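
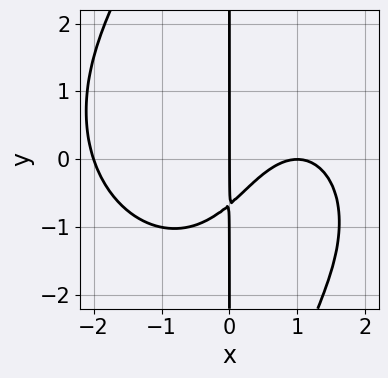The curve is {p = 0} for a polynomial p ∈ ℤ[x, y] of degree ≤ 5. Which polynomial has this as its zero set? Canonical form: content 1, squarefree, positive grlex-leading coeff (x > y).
1. Degree: no degree-3 curve has this shape, so deg p = 4.
2. Checking where it meets the axes: every point of the y-axis in the box is on the curve; among the integer gridlines, it crosses the x-axis at x ∈ {-2, 0, 1}.
3. Putting this together gives p.

x^4 + x^2*y^2 - 3*x^2 + 3*x*y + 2*x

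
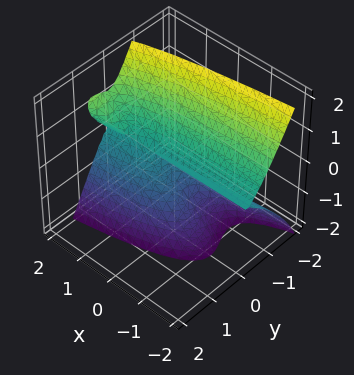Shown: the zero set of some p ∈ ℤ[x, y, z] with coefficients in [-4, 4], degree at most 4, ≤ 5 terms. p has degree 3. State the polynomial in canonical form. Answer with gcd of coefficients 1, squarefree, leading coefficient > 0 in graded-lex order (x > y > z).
(a) deg p = 3.
(b) From the visible intercepts: the z-axis gridline crossings are at z ∈ {-1, 0}; it crosses the y-axis at the gridline y = 0; the visible x-axis segment lies entirely on the surface.
(c) Fitting integer coefficients to these (and the overall shape) gives p.

x*z^2 - 3*y^3 + 2*y^2*z - z^3 - z^2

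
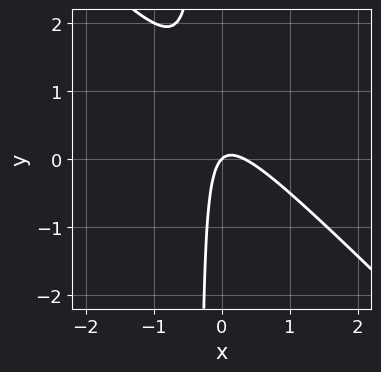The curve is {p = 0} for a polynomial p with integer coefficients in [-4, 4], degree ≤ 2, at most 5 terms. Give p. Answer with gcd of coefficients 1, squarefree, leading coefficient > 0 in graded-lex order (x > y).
3*x^2 + 3*x*y - x + y

(a) The degree is 2 — a generic line meets the curve in up to 2 points.
(b) From the axis intercepts and sections: one x-axis crossing is at x = 0; one y-axis crossing is at y = 0.
(c) Assembling these constraints gives the stated polynomial.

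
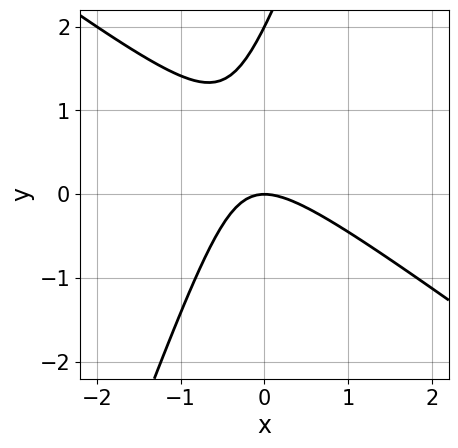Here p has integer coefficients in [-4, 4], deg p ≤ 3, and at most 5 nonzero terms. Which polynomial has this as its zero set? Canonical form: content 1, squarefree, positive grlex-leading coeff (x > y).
1. deg p = 2.
2. From the axis intercepts and sections: the y-axis gridline crossings are at y ∈ {0, 2}; one x-axis crossing is at x = 0.
3. Matching integer coefficients to the picture gives p.

2*x^2 + 2*x*y - y^2 + 2*y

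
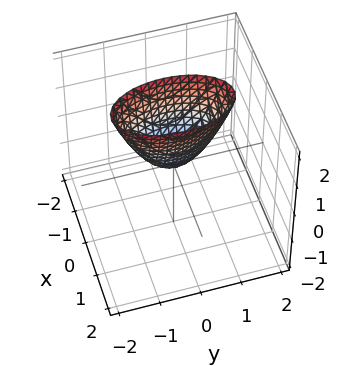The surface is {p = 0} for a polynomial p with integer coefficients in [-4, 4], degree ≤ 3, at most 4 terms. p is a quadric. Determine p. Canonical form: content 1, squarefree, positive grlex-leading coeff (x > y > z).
3*x^2 + y^2 - z

1. Degree: a paraboloid; a quadric, so deg p = 2.
2. Symmetries: the x ↦ −x reflection is a symmetry, so x appears only in even powers; mirror symmetry y ↦ −y ⇒ only even powers of y.
3. Against the integer gridlines: it crosses the x-axis at the gridline x = 0; it crosses the z-axis at the gridline z = 0; one y-axis crossing is at y = 0.
4. Matching integer coefficients to the picture gives p.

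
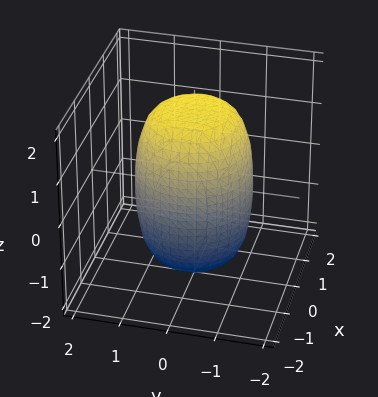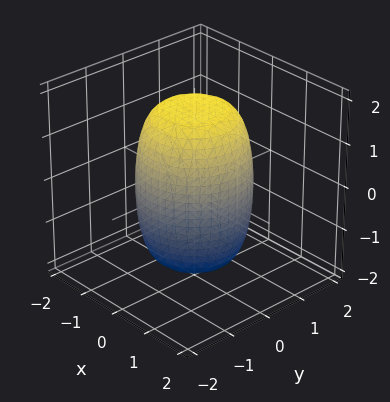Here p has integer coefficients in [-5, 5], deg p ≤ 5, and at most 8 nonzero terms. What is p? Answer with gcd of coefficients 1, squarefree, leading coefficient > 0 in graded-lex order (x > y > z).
The degree is 4 — a generic line meets the surface in up to 4 points.
By symmetry, the surface is invariant under rotation about z: p = q(x² + y², z).
Checking where it meets the axes: a circular section at z = 0 has radius between 1 and 2.
The integer polynomial consistent with all of this is the stated p.

2*x^4 + 4*x^2*y^2 + 2*y^4 - x^2 - y^2 + z^2 - 3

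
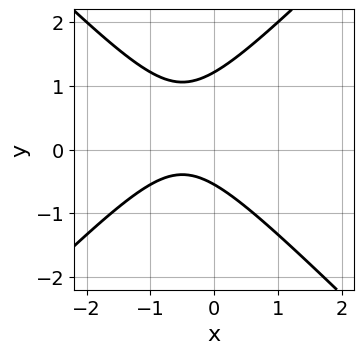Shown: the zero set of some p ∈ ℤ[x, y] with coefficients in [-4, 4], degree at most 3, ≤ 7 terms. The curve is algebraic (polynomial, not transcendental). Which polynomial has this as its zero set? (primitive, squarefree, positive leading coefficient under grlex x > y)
3*x^2 - 3*y^2 + 3*x + 2*y + 2

1. Degree: a generic line meets the curve in up to 2 points, so deg p = 2.
2. From the axis intercepts and sections: it misses every integer gridline on the x-axis.
3. Together with the visible shape, these determine p as stated.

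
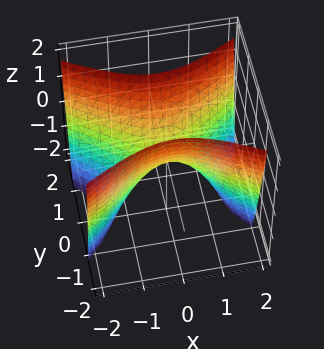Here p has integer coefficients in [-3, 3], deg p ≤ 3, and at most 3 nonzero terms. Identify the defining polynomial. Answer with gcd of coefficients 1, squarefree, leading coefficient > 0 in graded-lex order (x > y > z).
x^2 - 2*y^2 + z

1. The degree is 2 — a saddle surface; a quadric.
2. Symmetries: it's symmetric under x → −x, forcing even powers of x; it's symmetric under y → −y, forcing even powers of y.
3. From the axis intercepts and sections: it meets the x-axis at x = 0 (among the integer gridlines); one y-axis crossing is at y = 0.
4. These observations pin down the coefficients.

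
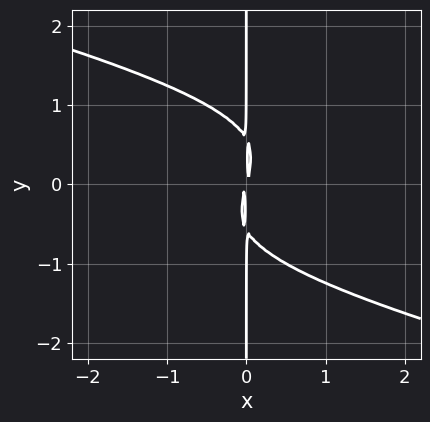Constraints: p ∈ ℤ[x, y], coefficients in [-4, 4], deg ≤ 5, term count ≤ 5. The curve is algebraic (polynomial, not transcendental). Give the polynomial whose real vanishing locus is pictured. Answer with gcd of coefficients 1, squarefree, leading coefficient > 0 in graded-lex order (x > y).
x^2*y^2 + 3*x*y^3 + 3*x^2 - x*y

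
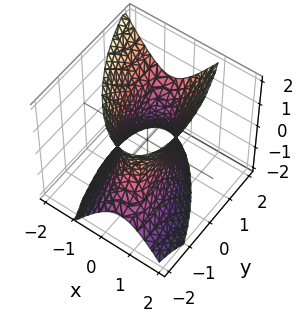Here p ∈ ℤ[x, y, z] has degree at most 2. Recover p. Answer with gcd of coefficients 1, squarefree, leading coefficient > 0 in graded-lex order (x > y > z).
First, the degree is 2 — the shape is more complex than any degree-1 surface.
Then, checking where it meets the axes: the surface avoids every integer z-axis point in the box.
Finally, fitting integer coefficients to these (and the overall shape) gives p.

3*x^2 + 2*x*y + y^2 - y*z - z^2 - 2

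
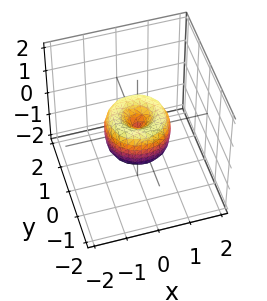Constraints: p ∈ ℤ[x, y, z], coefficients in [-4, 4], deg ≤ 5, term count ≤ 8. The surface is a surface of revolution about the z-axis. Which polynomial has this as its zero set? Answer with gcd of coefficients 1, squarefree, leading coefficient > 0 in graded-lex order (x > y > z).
2*x^4 + 4*x^2*y^2 + 2*y^4 - 2*x^2 - 2*y^2 + z^2

1. The degree is 4 — no degree-3 surface has this shape.
2. Symmetry: every cross-section ⟂ z is a circle, so x, y appear only via x² + y².
3. From the visible intercepts: a circular section at z = 0 has radius exactly 1; it crosses the z-axis at the gridline z = 0.
4. These observations pin down the coefficients. Check: (0, -1, 0) on the y-axis lies on the surface, and p(0, -1, 0) = 0. ✓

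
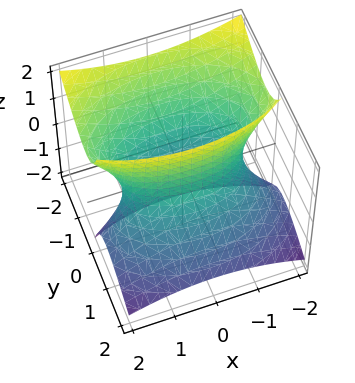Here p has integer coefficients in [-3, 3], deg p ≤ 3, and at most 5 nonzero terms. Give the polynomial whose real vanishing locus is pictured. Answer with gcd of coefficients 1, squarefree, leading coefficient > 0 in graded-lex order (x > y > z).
x^2 + 3*y^2 + 3*y*z - z^2 - 2

Degree: a generic line meets the surface in up to 2 points, so deg p = 2.
From the axis intercepts and sections: the surface avoids every integer z-axis point in the box.
Together with the visible shape, these determine p as stated.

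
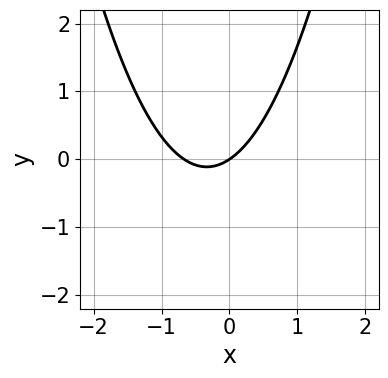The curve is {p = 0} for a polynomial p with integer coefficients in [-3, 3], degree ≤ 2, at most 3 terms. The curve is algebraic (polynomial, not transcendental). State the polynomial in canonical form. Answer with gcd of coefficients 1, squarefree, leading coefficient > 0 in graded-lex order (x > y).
3*x^2 + 2*x - 3*y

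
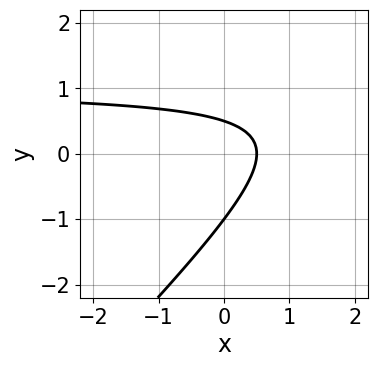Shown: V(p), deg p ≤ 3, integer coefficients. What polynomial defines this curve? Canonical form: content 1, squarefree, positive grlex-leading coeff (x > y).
2*x*y - 2*y^2 - 2*x - y + 1

First, the degree is 2 — the shape is more complex than any degree-1 curve.
Then, reading off the gridlines: one y-axis crossing is at y = -1.
Finally, assembling these constraints gives the stated polynomial.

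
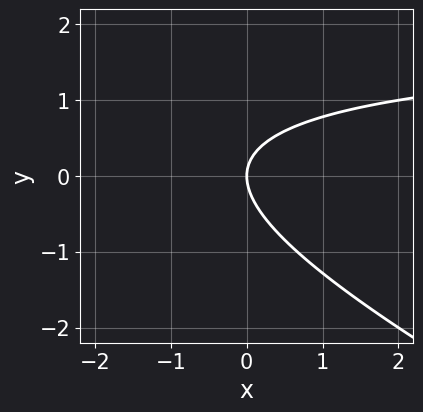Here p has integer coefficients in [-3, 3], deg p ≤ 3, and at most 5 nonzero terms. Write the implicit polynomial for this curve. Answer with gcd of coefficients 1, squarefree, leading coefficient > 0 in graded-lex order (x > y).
x*y + 2*y^2 - 2*x

1. The degree is 2 — the shape is more complex than any degree-1 curve.
2. Observable constraints: it crosses the y-axis at the gridline y = 0; it meets the x-axis at x = 0 (among the integer gridlines).
3. The integer polynomial consistent with all of this is the stated p.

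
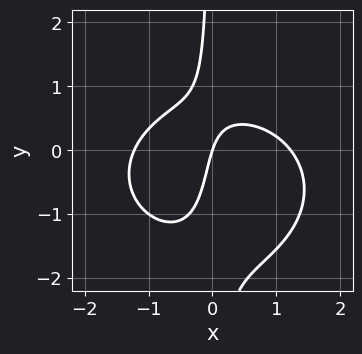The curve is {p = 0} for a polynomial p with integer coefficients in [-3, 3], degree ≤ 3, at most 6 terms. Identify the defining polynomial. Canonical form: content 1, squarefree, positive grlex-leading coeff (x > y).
1. deg p = 3. The shape is more complex than any degree-2 curve.
2. From the axis intercepts and sections: one x-axis crossing is at x = 0; one y-axis crossing is at y = 0.
3. Putting this together gives p.

2*x^3 + 3*x*y^2 + 3*x*y - 3*x + y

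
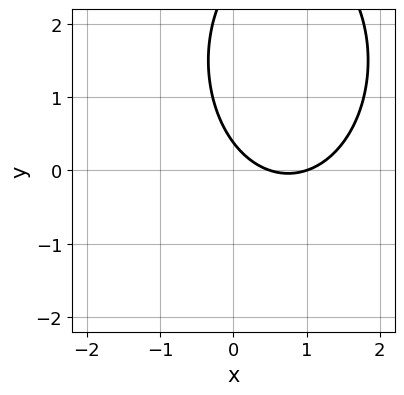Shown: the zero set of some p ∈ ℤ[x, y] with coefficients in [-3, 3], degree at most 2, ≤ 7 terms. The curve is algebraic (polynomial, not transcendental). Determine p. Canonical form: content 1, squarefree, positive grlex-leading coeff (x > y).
1. The degree is 2 — no degree-1 curve has this shape.
2. Observable constraints: it crosses the x-axis at the gridline x = 1.
3. These observations pin down the coefficients.

2*x^2 + y^2 - 3*x - 3*y + 1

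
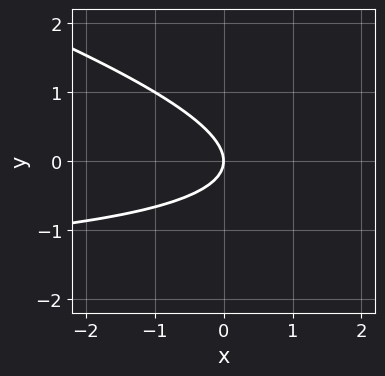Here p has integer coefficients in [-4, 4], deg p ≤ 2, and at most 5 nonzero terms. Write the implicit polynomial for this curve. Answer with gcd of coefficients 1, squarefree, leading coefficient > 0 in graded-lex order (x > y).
x*y + 3*y^2 + 2*x

Degree: no degree-1 curve has this shape, so deg p = 2.
From the visible intercepts: it crosses the x-axis at the gridline x = 0; it crosses the y-axis at the gridline y = 0.
These observations pin down the coefficients.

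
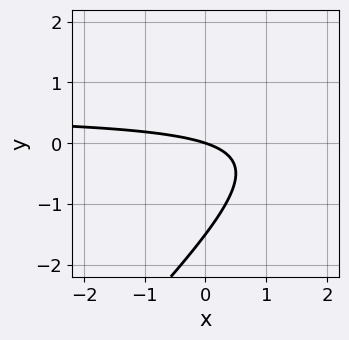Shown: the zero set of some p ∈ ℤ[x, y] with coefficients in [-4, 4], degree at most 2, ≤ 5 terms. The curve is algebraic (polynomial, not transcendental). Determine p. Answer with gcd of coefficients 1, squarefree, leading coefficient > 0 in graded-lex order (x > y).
2*x*y - 2*y^2 - x - 3*y

First, the degree is 2 — the shape is more complex than any degree-1 curve.
Next, reading off the gridlines: one y-axis crossing is at y = 0; one x-axis crossing is at x = 0.
Finally, the integer polynomial consistent with all of this is the stated p.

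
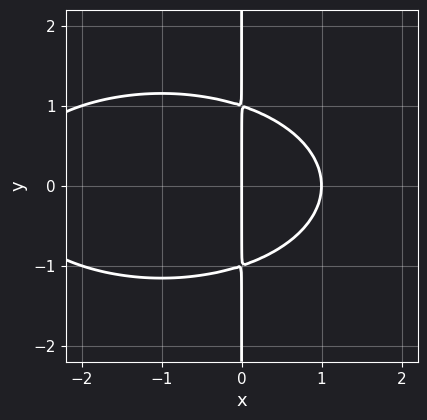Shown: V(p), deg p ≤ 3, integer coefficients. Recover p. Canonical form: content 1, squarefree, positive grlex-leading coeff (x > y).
First, the degree is 3 — no degree-2 curve has this shape.
Then, symmetries: the y ↦ −y reflection is a symmetry, so y appears only in even powers.
Next, against the integer gridlines: among the integer gridlines, it crosses the x-axis at x ∈ {0, 1}; the visible y-axis segment lies entirely on the curve.
Finally, fitting integer coefficients to these (and the overall shape) gives p.

x^3 + 3*x*y^2 + 2*x^2 - 3*x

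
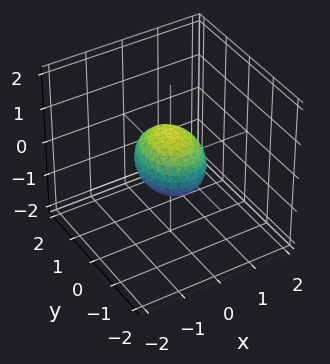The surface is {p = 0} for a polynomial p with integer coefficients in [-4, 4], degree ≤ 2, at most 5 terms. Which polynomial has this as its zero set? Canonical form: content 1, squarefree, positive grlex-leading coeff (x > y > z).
3*x^2 + 2*y^2 + 3*z^2 - 2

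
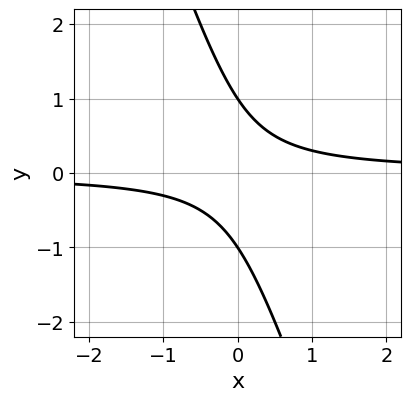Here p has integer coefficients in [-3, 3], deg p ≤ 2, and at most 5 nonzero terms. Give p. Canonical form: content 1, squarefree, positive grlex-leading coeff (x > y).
First, the degree is 2 — the shape is more complex than any degree-1 curve.
Next, checking where it meets the axes: no x-intercept at any integer in the box; the y-axis gridline crossings are at y ∈ {-1, 1}.
Finally, these observations pin down the coefficients.

3*x*y + y^2 - 1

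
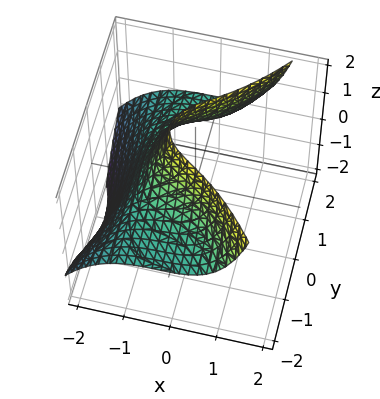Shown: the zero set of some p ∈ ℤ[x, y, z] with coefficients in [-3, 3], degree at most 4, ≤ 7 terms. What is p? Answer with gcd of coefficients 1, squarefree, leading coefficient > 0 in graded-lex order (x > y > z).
Degree: a generic line meets the surface in up to 3 points, so deg p = 3.
From the visible intercepts: the surface avoids every integer z-axis point in the box; it misses every integer gridline on the y-axis.
These observations pin down the coefficients.

3*x^3 - 3*y^2*z + 2*x^2 + 3*x*z + 3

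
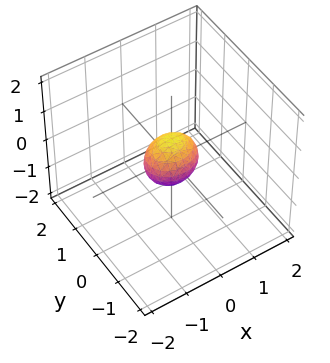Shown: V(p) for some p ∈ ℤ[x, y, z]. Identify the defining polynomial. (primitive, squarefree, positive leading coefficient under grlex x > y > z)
2*x^2 + 3*y^2 + 2*z^2 - 1

The degree is 2 — bounded and convex; a quadric.
Symmetries: the y ↦ −y reflection is a symmetry, so y appears only in even powers; mirror symmetry x ↦ −x ⇒ only even powers of x; the z ↦ −z reflection is a symmetry, so z appears only in even powers.
The integer polynomial consistent with all of this is the stated p.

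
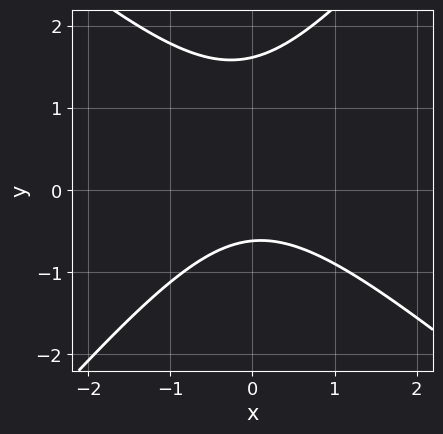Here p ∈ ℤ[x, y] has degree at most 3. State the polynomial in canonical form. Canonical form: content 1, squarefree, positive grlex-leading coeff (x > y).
1. Degree: no degree-1 curve has this shape, so deg p = 2.
2. Reading off the gridlines: it misses every integer gridline on the x-axis.
3. Together with the visible shape, these determine p as stated.

3*x^2 + x*y - 3*y^2 + 3*y + 3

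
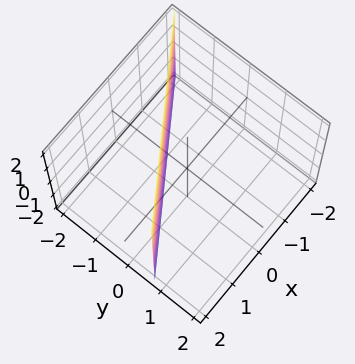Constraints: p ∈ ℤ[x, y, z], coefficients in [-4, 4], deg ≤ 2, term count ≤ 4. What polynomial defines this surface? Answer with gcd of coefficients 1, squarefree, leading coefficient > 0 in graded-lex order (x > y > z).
2*x - 3*y - 2

(a) The degree is 1 — every cross-section is a straight line — this is a plane.
(b) Observable constraints: the surface avoids every integer z-axis point in the box; one x-axis crossing is at x = 1.
(c) Solving for integer coefficients yields p as stated.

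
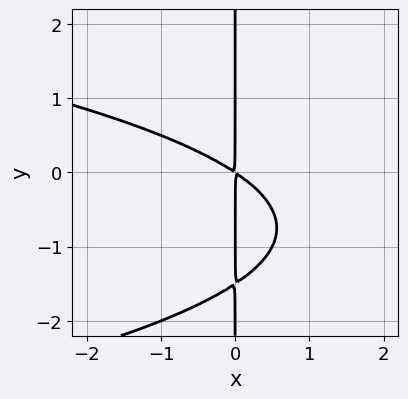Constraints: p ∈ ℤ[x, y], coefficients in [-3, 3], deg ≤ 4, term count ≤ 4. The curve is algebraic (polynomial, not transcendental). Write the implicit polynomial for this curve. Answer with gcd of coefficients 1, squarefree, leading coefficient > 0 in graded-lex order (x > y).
1. deg p = 3. No degree-2 curve has this shape.
2. Checking where it meets the axes: the visible y-axis segment lies entirely on the curve.
3. Together with the visible shape, these determine p as stated.

2*x*y^2 + 2*x^2 + 3*x*y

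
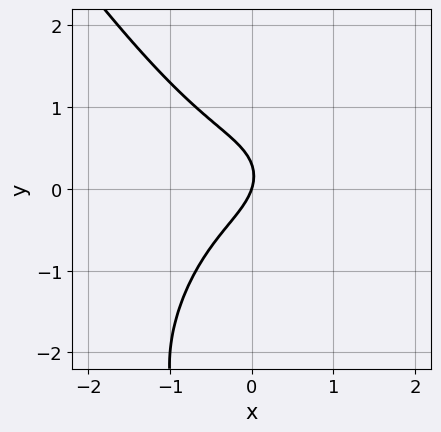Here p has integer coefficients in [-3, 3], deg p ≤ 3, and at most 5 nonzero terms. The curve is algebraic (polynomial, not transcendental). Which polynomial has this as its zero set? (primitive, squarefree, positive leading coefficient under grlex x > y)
3*x^3 + y^3 + 3*y^2 + 3*x - y

(a) Degree: the shape is more complex than any degree-2 curve, so deg p = 3.
(b) Observable constraints: one y-axis crossing is at y = 0; it meets the x-axis at x = 0 (among the integer gridlines).
(c) Assembling these constraints gives the stated polynomial.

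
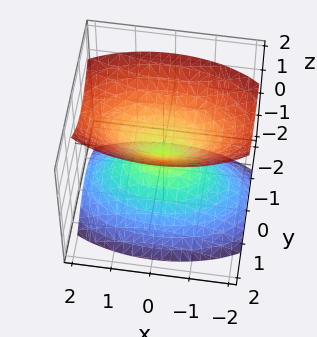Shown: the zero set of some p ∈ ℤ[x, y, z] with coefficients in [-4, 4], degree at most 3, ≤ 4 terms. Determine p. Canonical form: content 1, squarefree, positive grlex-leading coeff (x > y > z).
x^2 + 3*y^2 - 2*z^2

(a) I count 2 distinct pieces.
(b) The degree is 2 — a double cone through the origin; a quadric.
(c) Symmetries: it's symmetric under z → −z, forcing even powers of z; it's symmetric under x → −x, forcing even powers of x; mirror symmetry y ↦ −y ⇒ only even powers of y.
(d) Reading off the gridlines: it meets the x-axis at x = 0 (among the integer gridlines); one z-axis crossing is at z = 0; one y-axis crossing is at y = 0.
(e) These observations pin down the coefficients.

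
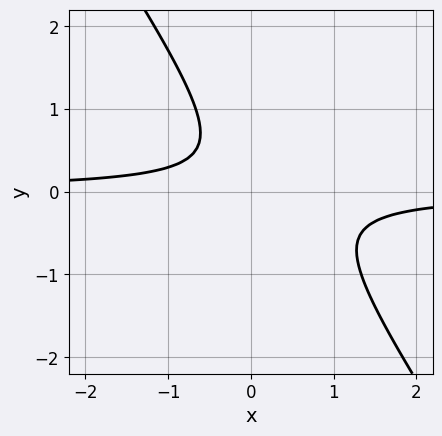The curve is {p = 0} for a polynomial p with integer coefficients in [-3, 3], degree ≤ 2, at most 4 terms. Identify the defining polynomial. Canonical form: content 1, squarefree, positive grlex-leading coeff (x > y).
The degree is 2 — a generic line meets the curve in up to 2 points.
From the axis intercepts and sections: the curve avoids every integer y-axis point in the box; the curve avoids every integer x-axis point in the box.
Solving for integer coefficients yields p as stated.

3*x*y + 2*y^2 - y + 1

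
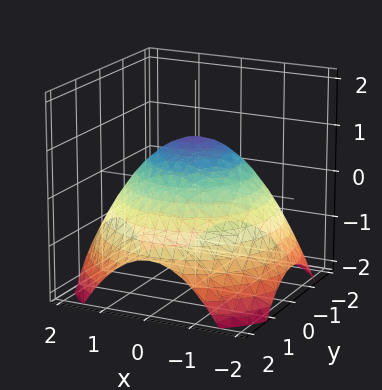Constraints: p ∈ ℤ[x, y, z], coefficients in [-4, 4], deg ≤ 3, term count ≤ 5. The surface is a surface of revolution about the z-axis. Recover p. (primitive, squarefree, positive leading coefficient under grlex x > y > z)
1. The degree is 2 — no degree-1 surface has this shape.
2. Symmetries: rotational symmetry about the z-axis ⇒ p depends on x, y only through x² + y².
3. Checking where it meets the axes: one z-axis crossing is at z = 1; a circular section at z = 0 has radius between 1 and 2.
4. Assembling these constraints gives the stated polynomial.

x^2 + y^2 + 2*z - 2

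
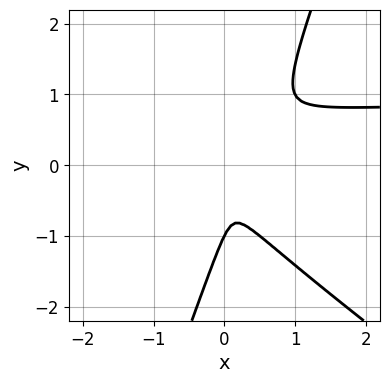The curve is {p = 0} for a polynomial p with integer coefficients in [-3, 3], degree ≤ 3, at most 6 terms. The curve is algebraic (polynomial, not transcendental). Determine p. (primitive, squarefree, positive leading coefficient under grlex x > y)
2*x^2*y + 2*x*y^2 - y^3 - 2*x^2 - y^2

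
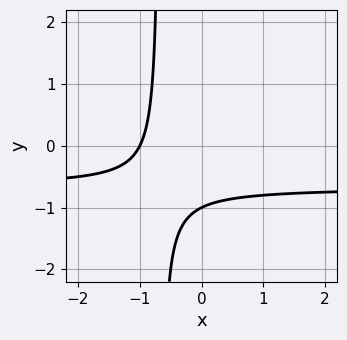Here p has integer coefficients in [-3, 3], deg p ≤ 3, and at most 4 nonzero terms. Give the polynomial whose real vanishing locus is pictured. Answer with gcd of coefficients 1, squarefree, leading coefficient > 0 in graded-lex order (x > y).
3*x*y + 2*x + 2*y + 2

The degree is 2 — the shape is more complex than any degree-1 curve.
Against the integer gridlines: it crosses the y-axis at the gridline y = -1; one x-axis crossing is at x = -1.
Assembling these constraints gives the stated polynomial.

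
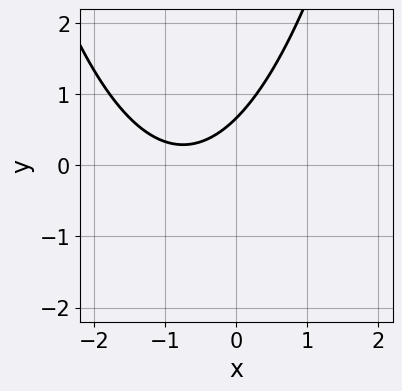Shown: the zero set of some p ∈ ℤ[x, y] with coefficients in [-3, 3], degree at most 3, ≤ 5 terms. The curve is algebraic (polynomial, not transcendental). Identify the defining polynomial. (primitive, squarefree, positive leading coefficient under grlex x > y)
2*x^2 + 3*x - 3*y + 2

1. deg p = 2. No degree-1 curve has this shape.
2. Observable constraints: it misses every integer gridline on the x-axis.
3. Assembling these constraints gives the stated polynomial.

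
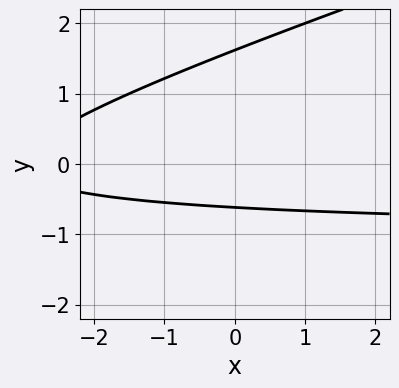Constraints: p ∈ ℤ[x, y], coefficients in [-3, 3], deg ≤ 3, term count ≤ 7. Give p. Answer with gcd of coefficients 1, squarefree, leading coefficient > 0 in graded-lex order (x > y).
x*y - 3*y^2 + x + 3*y + 3

(a) Degree: the shape is more complex than any degree-1 curve, so deg p = 2.
(b) Reading off the gridlines: the curve avoids every integer x-axis point in the box.
(c) Solving for integer coefficients yields p as stated.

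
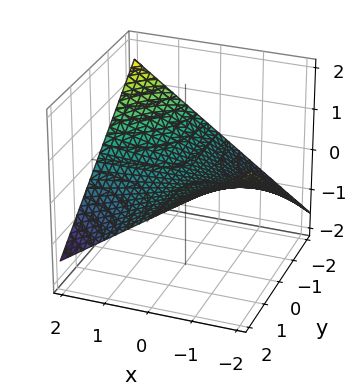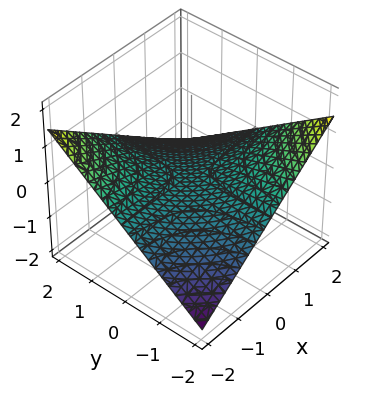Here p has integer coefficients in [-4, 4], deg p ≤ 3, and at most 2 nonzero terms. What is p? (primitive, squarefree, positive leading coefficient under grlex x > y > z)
x*y + 3*z

deg p = 2.
Observable constraints: the visible x-axis segment lies entirely on the surface; the visible y-axis segment lies entirely on the surface; it crosses the z-axis at the gridline z = 0.
Putting this together gives p.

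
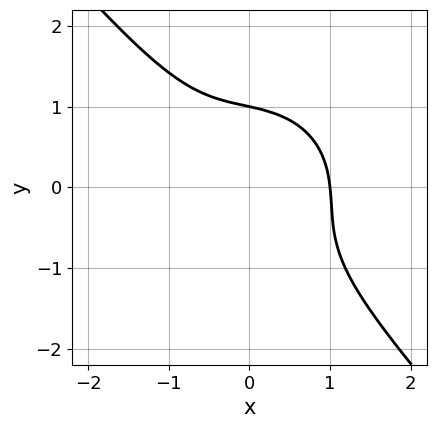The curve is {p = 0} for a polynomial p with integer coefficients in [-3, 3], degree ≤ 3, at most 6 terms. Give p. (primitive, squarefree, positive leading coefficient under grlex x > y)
First, degree: the shape is more complex than any degree-2 curve, so deg p = 3.
Then, against the integer gridlines: it meets the y-axis at y = 1 (among the integer gridlines); one x-axis crossing is at x = 1.
Finally, fitting integer coefficients to these (and the overall shape) gives p.

3*x^3 + x^2*y + 2*x*y^2 + 3*y^3 - 3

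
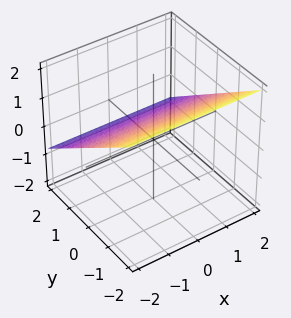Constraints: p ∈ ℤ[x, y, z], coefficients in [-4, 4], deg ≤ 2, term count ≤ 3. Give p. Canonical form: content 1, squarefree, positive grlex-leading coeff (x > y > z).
1. Degree: every cross-section is a straight line — this is a plane, so deg p = 1.
2. Observable constraints: it meets the y-axis at y = 1 (among the integer gridlines); no x-intercept at any integer in the box.
3. Putting this together gives p.

2*y + 3*z - 2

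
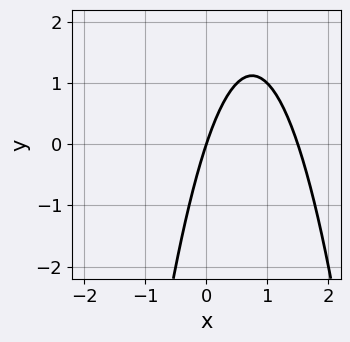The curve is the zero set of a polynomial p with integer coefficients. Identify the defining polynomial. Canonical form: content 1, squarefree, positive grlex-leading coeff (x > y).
2*x^2 - 3*x + y

1. deg p = 2. A generic line meets the curve in up to 2 points.
2. Reading off the gridlines: one y-axis crossing is at y = 0; one x-axis crossing is at x = 0.
3. The integer polynomial consistent with all of this is the stated p.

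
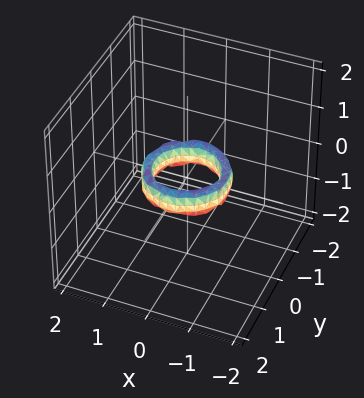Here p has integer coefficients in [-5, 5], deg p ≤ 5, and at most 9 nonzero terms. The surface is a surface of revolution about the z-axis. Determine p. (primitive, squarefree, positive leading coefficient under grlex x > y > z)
The degree is 4 — no degree-3 surface has this shape.
By symmetry, the z-axis is an axis of rotation, so x and y enter only as x² + y².
Observable constraints: among the integer gridlines, it crosses the y-axis at y ∈ {-1, 1}; among the integer gridlines, it crosses the x-axis at x ∈ {-1, 1}.
Matching integer coefficients to the picture gives p.

2*x^4 + 4*x^2*y^2 + 2*y^4 - 3*x^2 - 3*y^2 + z^2 + 1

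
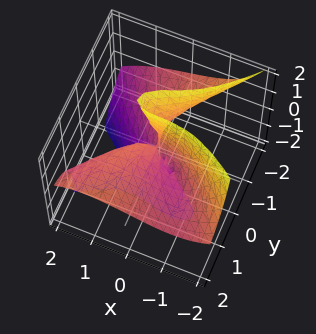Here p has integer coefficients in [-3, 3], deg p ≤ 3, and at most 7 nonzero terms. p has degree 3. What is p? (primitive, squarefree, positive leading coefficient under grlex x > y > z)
x^3 + 3*y^2*z + y*z^2 - 2*x*y - y^2

The degree is 3 — a generic line meets the surface in up to 3 points.
From the axis intercepts and sections: it meets the x-axis at x = 0 (among the integer gridlines); the visible z-axis segment lies entirely on the surface; it meets the y-axis at y = 0 (among the integer gridlines).
The integer polynomial consistent with all of this is the stated p.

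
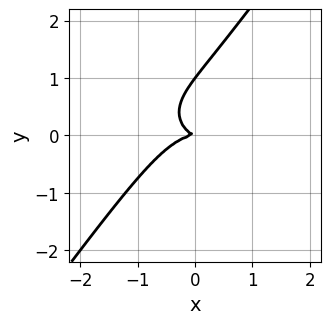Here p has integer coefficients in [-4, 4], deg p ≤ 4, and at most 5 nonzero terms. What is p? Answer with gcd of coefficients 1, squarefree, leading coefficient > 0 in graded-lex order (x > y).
1. The degree is 3 — a generic line meets the curve in up to 3 points.
2. Against the integer gridlines: among the integer gridlines, it crosses the y-axis at y ∈ {0, 1}; it crosses the x-axis at the gridline x = 0.
3. Assembling these constraints gives the stated polynomial.

2*x^3 + 3*x*y^2 - 3*y^3 + x*y + 3*y^2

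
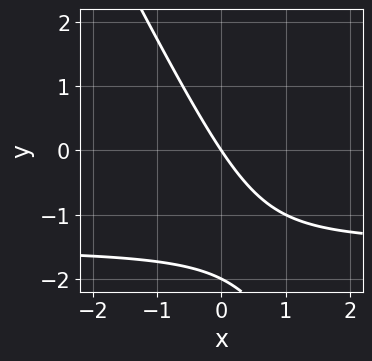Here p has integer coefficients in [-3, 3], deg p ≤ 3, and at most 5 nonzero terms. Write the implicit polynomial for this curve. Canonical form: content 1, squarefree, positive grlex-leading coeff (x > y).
2*x*y + y^2 + 3*x + 2*y

1. Degree: the shape is more complex than any degree-1 curve, so deg p = 2.
2. From the visible intercepts: the y-axis gridline crossings are at y ∈ {-2, 0}; one x-axis crossing is at x = 0.
3. These observations pin down the coefficients.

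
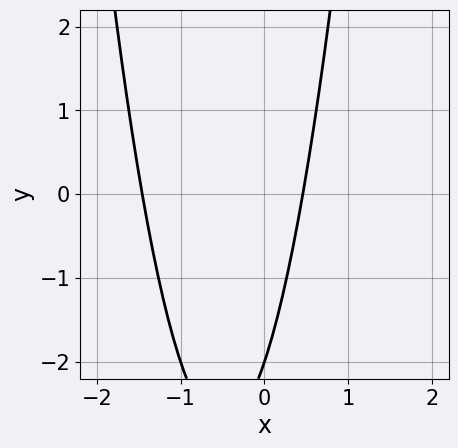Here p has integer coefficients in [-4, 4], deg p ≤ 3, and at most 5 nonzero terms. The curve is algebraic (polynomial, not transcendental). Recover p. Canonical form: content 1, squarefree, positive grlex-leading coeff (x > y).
3*x^2 + 3*x - y - 2

(a) deg p = 2. A generic line meets the curve in up to 2 points.
(b) Reading off the gridlines: it crosses the y-axis at the gridline y = -2.
(c) Assembling these constraints gives the stated polynomial.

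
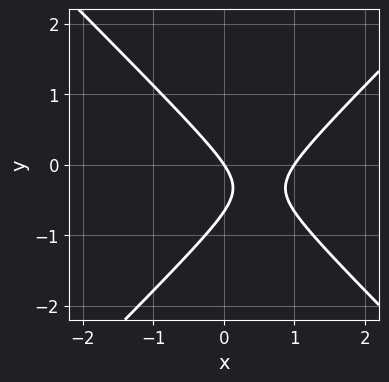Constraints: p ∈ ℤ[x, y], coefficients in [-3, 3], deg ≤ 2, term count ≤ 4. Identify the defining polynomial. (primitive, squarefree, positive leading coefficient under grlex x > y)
3*x^2 - 3*y^2 - 3*x - 2*y

1. deg p = 2. No degree-1 curve has this shape.
2. Checking where it meets the axes: it meets the y-axis at y = 0 (among the integer gridlines); among the integer gridlines, it crosses the x-axis at x ∈ {0, 1}.
3. Putting this together gives p.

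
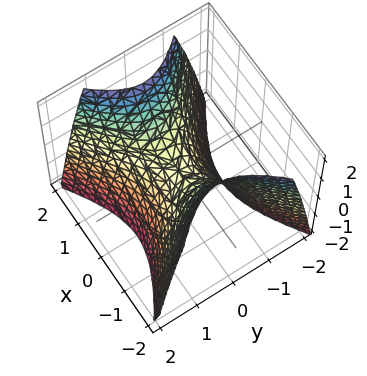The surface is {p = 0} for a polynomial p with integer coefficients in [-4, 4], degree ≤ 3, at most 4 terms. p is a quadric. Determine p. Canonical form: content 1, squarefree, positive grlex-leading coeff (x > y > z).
(a) The degree is 2 — a hyperbolic paraboloid; a quadric.
(b) Symmetries: it's symmetric under x → −x, forcing even powers of x; it's symmetric under y → −y, forcing even powers of y.
(c) From the axis intercepts and sections: it crosses the z-axis at the gridline z = 0; it meets the x-axis at x = 0 (among the integer gridlines); one y-axis crossing is at y = 0.
(d) Putting this together gives p.

2*x^2 - 3*y^2 - 2*z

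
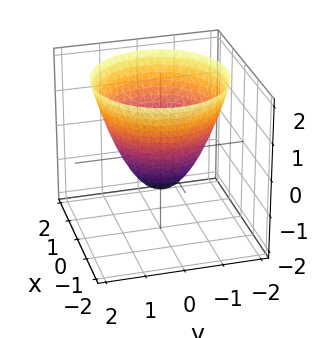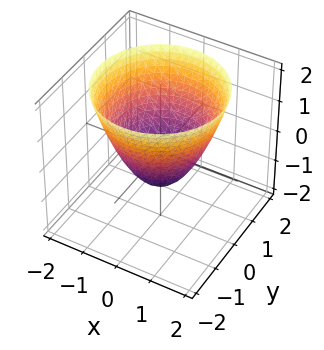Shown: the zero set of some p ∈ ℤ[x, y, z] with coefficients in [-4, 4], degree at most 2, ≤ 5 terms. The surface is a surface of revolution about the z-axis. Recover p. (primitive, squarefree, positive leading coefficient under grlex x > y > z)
deg p = 2.
By symmetry, the z-axis is an axis of rotation, so x and y enter only as x² + y².
Reading off the gridlines: the y-axis gridline crossings are at y ∈ {-1, 1}; a circular section at z = 1 has radius between 1 and 2; it crosses the z-axis at the gridline z = -1; the x-axis gridline crossings are at x ∈ {-1, 1}.
Together with the visible shape, these determine p as stated.

x^2 + y^2 - z - 1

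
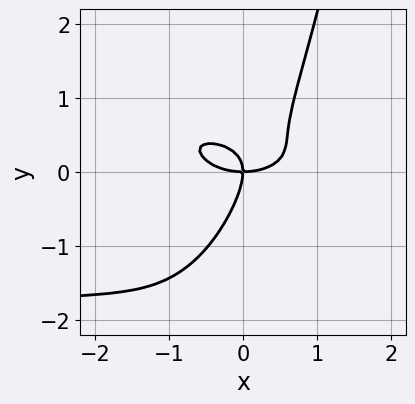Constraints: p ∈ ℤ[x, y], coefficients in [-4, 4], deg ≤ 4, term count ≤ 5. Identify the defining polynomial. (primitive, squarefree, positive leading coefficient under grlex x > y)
2*x^2*y^2 + x^3 + 3*x*y^2 - 2*y^3 - 2*x*y

First, degree: a generic line meets the curve in up to 4 points, so deg p = 4.
Then, checking where it meets the axes: it crosses the x-axis at the gridline x = 0; it crosses the y-axis at the gridline y = 0.
Finally, these observations pin down the coefficients.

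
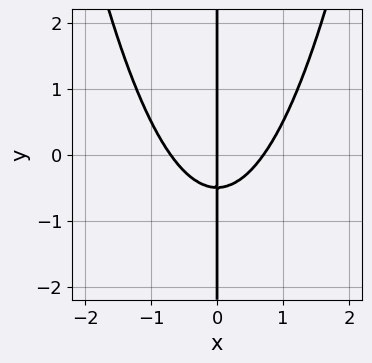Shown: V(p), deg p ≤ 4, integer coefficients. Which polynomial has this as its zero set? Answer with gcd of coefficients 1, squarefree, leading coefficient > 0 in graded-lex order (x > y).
2*x^3 - 2*x*y - x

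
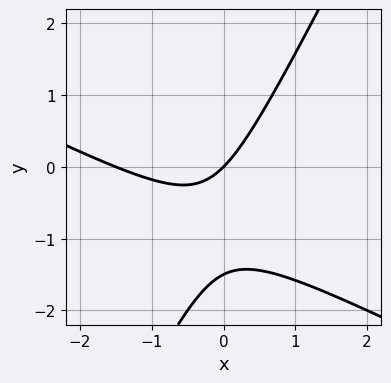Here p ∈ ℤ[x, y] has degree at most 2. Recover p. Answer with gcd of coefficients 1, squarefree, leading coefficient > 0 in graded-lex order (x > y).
2*x^2 + 3*x*y - 2*y^2 + 3*x - 3*y

deg p = 2.
Observable constraints: one x-axis crossing is at x = 0; it crosses the y-axis at the gridline y = 0.
These observations pin down the coefficients.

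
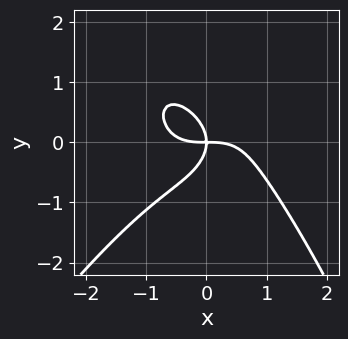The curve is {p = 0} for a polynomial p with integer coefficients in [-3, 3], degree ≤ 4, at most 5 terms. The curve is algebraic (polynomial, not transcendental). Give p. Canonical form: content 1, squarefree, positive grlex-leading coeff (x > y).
First, degree: a generic line meets the curve in up to 4 points, so deg p = 4.
Next, observable constraints: one y-axis crossing is at y = 0; it crosses the x-axis at the gridline x = 0.
Finally, assembling these constraints gives the stated polynomial.

2*x^4 - x^3*y + 3*y^3 + 3*x*y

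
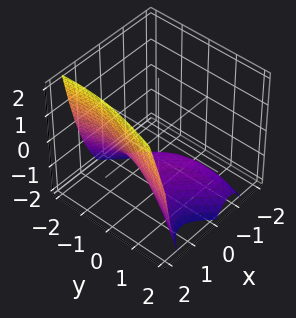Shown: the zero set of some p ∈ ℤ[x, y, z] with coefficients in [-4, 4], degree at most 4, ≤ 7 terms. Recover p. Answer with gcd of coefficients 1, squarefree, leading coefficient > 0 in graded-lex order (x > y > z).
2*x^3 - 2*x*y - y^2 - 3*z - 3

1. Degree: a generic line meets the surface in up to 3 points, so deg p = 3.
2. Reading off the gridlines: the surface avoids every integer y-axis point in the box; it crosses the z-axis at the gridline z = -1.
3. Solving for integer coefficients yields p as stated.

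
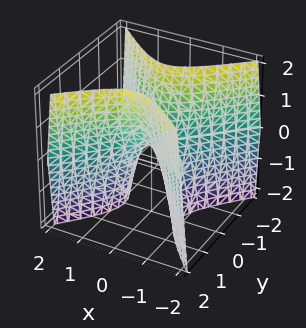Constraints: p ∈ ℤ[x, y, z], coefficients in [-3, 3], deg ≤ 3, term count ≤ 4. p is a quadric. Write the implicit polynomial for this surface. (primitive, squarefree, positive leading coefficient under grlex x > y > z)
(a) The degree is 2 — a saddle surface; a quadric.
(b) Symmetries: it's symmetric under x → −x, forcing even powers of x; mirror symmetry y ↦ −y ⇒ only even powers of y.
(c) Reading off the gridlines: it crosses the x-axis at the gridline x = 0; it meets the z-axis at z = 0 (among the integer gridlines); one y-axis crossing is at y = 0.
(d) Solving for integer coefficients yields p as stated.

3*x^2 - 3*y^2 + z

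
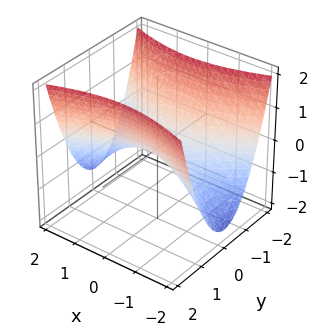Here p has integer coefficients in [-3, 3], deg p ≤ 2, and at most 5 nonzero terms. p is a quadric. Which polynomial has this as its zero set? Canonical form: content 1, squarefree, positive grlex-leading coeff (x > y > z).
x^2 - 3*y^2 + 3*z

1. deg p = 2.
2. Symmetries: it's symmetric under x → −x, forcing even powers of x; the y ↦ −y reflection is a symmetry, so y appears only in even powers.
3. From the visible intercepts: one y-axis crossing is at y = 0; it meets the z-axis at z = 0 (among the integer gridlines).
4. Putting this together gives p.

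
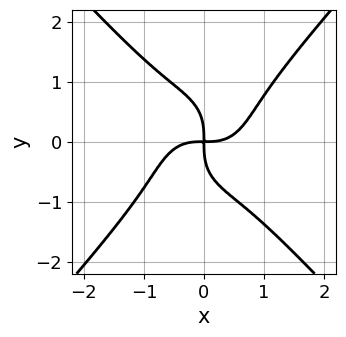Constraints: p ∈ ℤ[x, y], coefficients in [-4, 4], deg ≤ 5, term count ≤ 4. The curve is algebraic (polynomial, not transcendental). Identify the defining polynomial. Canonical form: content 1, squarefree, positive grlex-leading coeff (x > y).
(a) Degree: a generic line meets the curve in up to 4 points, so deg p = 4.
(b) Reading off the gridlines: one x-axis crossing is at x = 0; it meets the y-axis at y = 0 (among the integer gridlines).
(c) The integer polynomial consistent with all of this is the stated p.

3*x^4 - 2*y^4 - 3*x*y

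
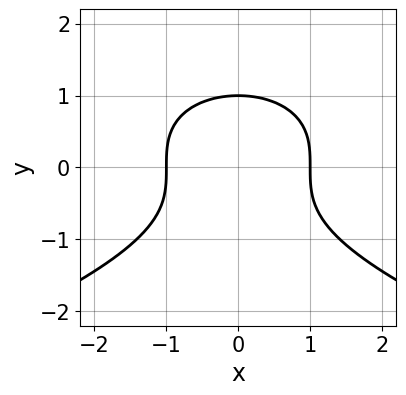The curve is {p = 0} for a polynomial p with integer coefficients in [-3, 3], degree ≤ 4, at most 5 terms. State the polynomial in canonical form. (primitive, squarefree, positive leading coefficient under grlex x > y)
Degree: the shape is more complex than any degree-2 curve, so deg p = 3.
Symmetries: the x ↦ −x reflection is a symmetry, so x appears only in even powers.
From the axis intercepts and sections: it meets the y-axis at y = 1 (among the integer gridlines); the x-axis gridline crossings are at x ∈ {-1, 1}.
Matching integer coefficients to the picture gives p.

y^3 + x^2 - 1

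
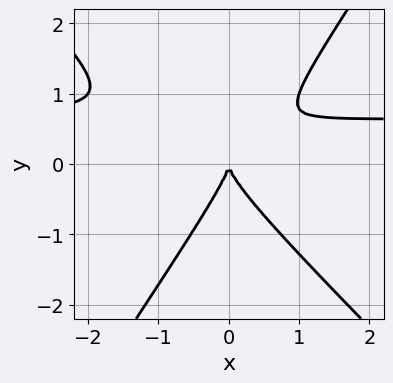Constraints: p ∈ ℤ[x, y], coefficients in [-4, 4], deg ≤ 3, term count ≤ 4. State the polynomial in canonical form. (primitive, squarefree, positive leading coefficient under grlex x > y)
1. The degree is 3 — the shape is more complex than any degree-2 curve.
2. Reading off the gridlines: it meets the y-axis at y = 0 (among the integer gridlines); one x-axis crossing is at x = 0.
3. Putting this together gives p.

3*x^2*y + x*y^2 - 2*y^3 - 2*x^2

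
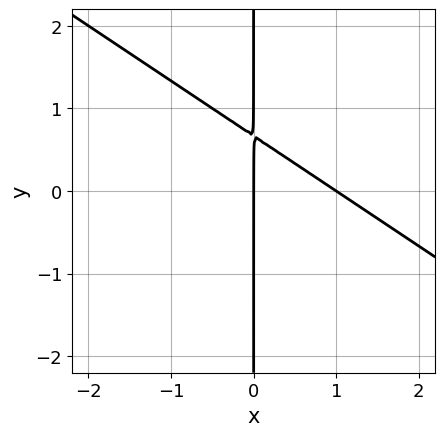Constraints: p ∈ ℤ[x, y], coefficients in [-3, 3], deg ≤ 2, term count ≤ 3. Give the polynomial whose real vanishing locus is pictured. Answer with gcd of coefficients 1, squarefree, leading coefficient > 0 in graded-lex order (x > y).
1. deg p = 2. The shape is more complex than any degree-1 curve.
2. From the visible intercepts: every point of the y-axis in the box is on the curve; among the integer gridlines, it crosses the x-axis at x ∈ {0, 1}.
3. Assembling these constraints gives the stated polynomial.

2*x^2 + 3*x*y - 2*x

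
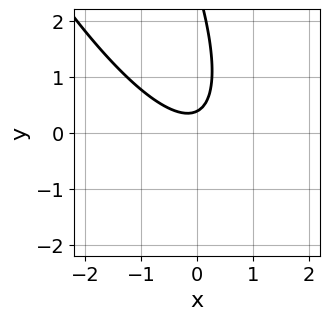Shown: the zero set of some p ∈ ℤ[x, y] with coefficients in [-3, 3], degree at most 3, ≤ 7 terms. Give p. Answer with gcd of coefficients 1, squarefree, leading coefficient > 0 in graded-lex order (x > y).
3*x^2 + 3*x*y + y^2 - 3*y + 1

(a) Degree: the shape is more complex than any degree-1 curve, so deg p = 2.
(b) Observable constraints: the curve avoids every integer x-axis point in the box.
(c) Solving for integer coefficients yields p as stated.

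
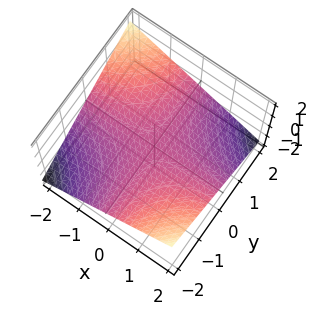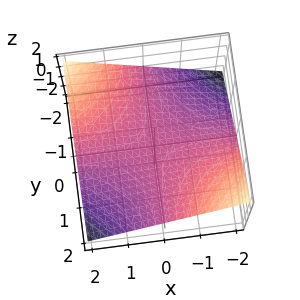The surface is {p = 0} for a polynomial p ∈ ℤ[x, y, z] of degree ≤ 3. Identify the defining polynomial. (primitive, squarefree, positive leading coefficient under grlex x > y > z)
The degree is 2 — a hyperbolic paraboloid; a quadric.
Against the integer gridlines: every point of the x-axis in the box is on the surface; every point of the y-axis in the box is on the surface; it crosses the z-axis at the gridline z = 0.
Assembling these constraints gives the stated polynomial.

x*y + 3*z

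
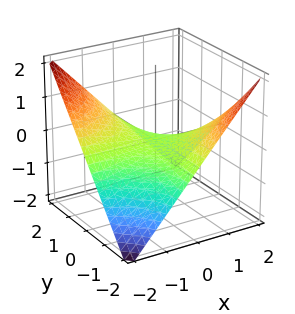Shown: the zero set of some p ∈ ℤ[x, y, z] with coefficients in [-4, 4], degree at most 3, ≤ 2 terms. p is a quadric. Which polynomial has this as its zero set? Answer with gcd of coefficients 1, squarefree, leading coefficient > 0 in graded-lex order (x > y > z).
x*y + 2*z

1. Degree: a hyperbolic paraboloid; a quadric, so deg p = 2.
2. Reading off the gridlines: it meets the z-axis at z = 0 (among the integer gridlines); every point of the y-axis in the box is on the surface; the visible x-axis segment lies entirely on the surface.
3. Fitting integer coefficients to these (and the overall shape) gives p.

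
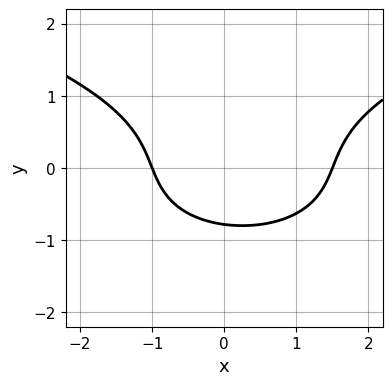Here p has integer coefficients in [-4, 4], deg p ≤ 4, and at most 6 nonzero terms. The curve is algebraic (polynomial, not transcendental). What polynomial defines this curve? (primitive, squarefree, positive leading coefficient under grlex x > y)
The degree is 3 — a generic line meets the curve in up to 3 points.
Checking where it meets the axes: it meets the x-axis at x = -1 (among the integer gridlines).
Fitting integer coefficients to these (and the overall shape) gives p.

3*y^3 - 2*x^2 + x + 2*y + 3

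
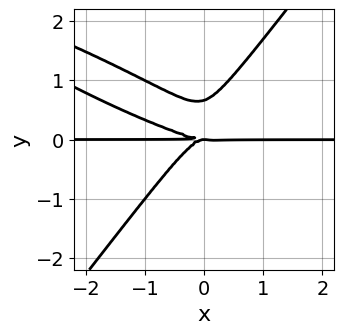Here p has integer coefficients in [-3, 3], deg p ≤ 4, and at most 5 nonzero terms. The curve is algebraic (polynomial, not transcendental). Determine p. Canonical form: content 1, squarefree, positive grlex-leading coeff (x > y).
x^3*y + 3*x^2*y^2 + x*y^3 - 3*y^4 + 2*y^3

(a) The degree is 4 — no degree-3 curve has this shape.
(b) From the visible intercepts: it crosses the y-axis at the gridline y = 0; the visible x-axis segment lies entirely on the curve.
(c) Together with the visible shape, these determine p as stated.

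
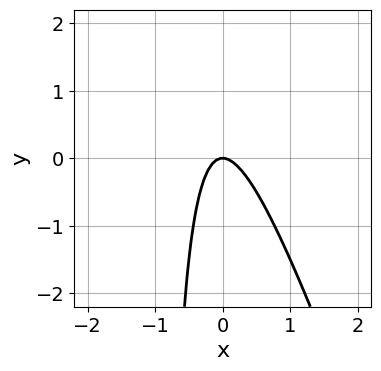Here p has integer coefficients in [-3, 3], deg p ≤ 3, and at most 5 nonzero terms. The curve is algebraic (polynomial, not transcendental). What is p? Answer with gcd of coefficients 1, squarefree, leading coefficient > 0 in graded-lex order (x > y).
3*x^2 + x*y + y

(a) deg p = 2. No degree-1 curve has this shape.
(b) Observable constraints: it crosses the x-axis at the gridline x = 0; it meets the y-axis at y = 0 (among the integer gridlines).
(c) Assembling these constraints gives the stated polynomial.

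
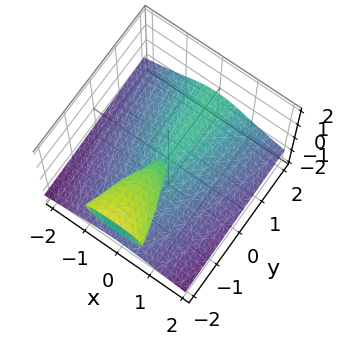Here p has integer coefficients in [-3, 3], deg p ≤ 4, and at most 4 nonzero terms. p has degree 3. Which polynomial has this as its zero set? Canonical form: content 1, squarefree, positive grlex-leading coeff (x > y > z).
(a) The degree is 3 — the shape is more complex than any degree-2 surface.
(b) Against the integer gridlines: every point of the y-axis in the box is on the surface; it meets the x-axis at x = 0 (among the integer gridlines).
(c) Together with the visible shape, these determine p as stated.

3*z^3 + x^2 + y*z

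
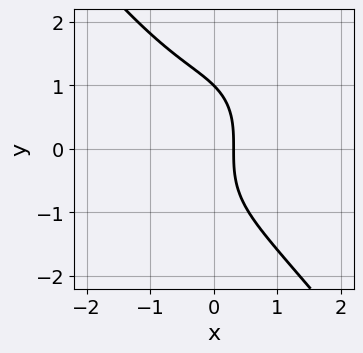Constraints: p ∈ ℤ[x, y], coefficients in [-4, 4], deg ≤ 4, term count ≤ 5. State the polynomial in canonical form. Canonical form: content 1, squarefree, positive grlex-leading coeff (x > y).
The degree is 3 — no degree-2 curve has this shape.
Checking where it meets the axes: one y-axis crossing is at y = 1.
Putting this together gives p.

2*x^3 + y^3 + 3*x - 1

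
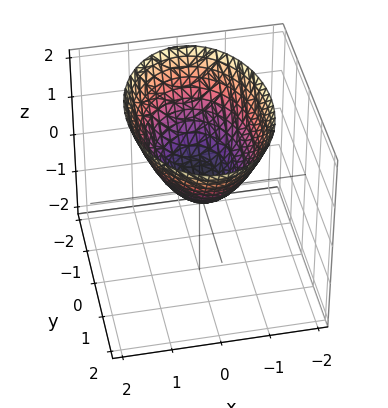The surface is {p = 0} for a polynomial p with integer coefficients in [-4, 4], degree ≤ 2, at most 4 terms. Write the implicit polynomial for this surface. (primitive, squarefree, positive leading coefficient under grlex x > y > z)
Degree: a single bowl opening along one axis; a quadric, so deg p = 2.
Symmetries: it's symmetric under x → −x, forcing even powers of x; the y ↦ −y reflection is a symmetry, so y appears only in even powers.
From the visible intercepts: one z-axis crossing is at z = 0; one y-axis crossing is at y = 0; it crosses the x-axis at the gridline x = 0.
Together with the visible shape, these determine p as stated.

2*x^2 + y^2 - 2*z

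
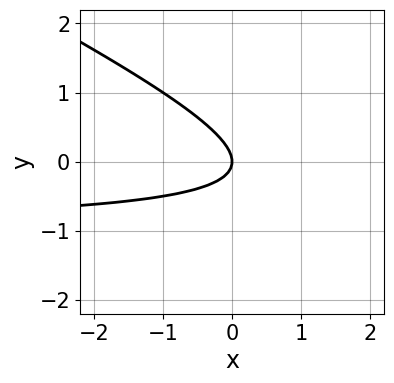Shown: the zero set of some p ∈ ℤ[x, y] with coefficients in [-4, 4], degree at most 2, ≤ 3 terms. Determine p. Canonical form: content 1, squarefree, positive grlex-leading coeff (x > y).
deg p = 2. The shape is more complex than any degree-1 curve.
Against the integer gridlines: it meets the y-axis at y = 0 (among the integer gridlines); one x-axis crossing is at x = 0.
Fitting integer coefficients to these (and the overall shape) gives p.

x*y + 2*y^2 + x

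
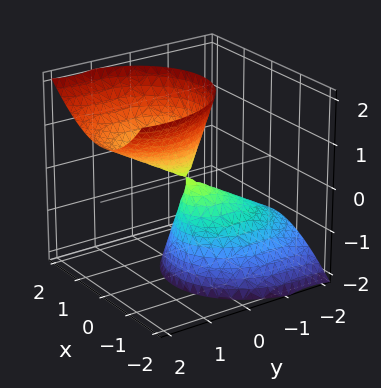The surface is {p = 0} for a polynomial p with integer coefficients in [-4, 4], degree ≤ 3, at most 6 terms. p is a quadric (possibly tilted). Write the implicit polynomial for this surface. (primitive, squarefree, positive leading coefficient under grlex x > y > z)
3*x^2 - x*z + 2*y^2 - 3*y*z - z^2

(a) deg p = 2. No degree-1 surface has this shape.
(b) From the axis intercepts and sections: one x-axis crossing is at x = 0; one z-axis crossing is at z = 0; it meets the y-axis at y = 0 (among the integer gridlines).
(c) Assembling these constraints gives the stated polynomial.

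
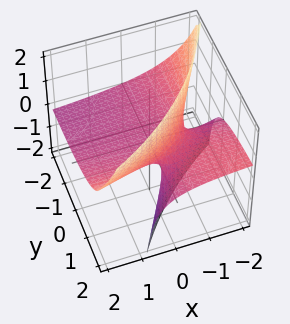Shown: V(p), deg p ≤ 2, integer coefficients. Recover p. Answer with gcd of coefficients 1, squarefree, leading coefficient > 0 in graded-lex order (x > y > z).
x*y - 3*x*z + 3*y*z - 3*z

deg p = 2.
Reading off the gridlines: the visible x-axis segment lies entirely on the surface; one z-axis crossing is at z = 0; the visible y-axis segment lies entirely on the surface.
The integer polynomial consistent with all of this is the stated p.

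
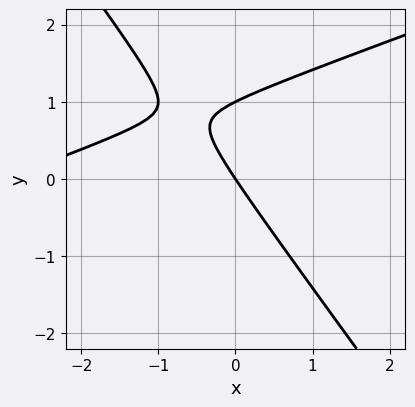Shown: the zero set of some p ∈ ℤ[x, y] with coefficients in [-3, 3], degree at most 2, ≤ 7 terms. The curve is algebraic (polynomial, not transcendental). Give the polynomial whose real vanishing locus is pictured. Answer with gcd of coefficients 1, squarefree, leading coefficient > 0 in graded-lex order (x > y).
deg p = 2. A generic line meets the curve in up to 2 points.
From the axis intercepts and sections: among the integer gridlines, it crosses the y-axis at y ∈ {0, 1}; it crosses the x-axis at the gridline x = 0.
The integer polynomial consistent with all of this is the stated p.

x^2 - 2*x*y - 2*y^2 + 3*x + 2*y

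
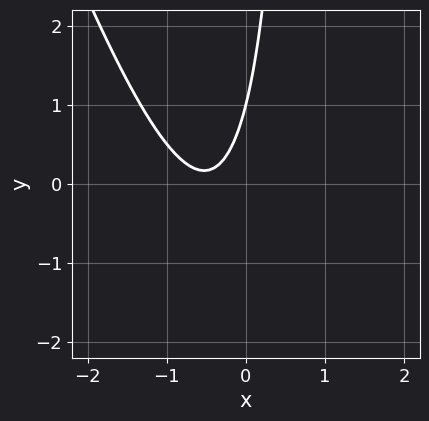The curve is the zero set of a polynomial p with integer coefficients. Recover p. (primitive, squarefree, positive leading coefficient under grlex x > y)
deg p = 2.
Checking where it meets the axes: it meets the y-axis at y = 1 (among the integer gridlines); it misses every integer gridline on the x-axis.
Solving for integer coefficients yields p as stated.

3*x^2 + x*y + 3*x - y + 1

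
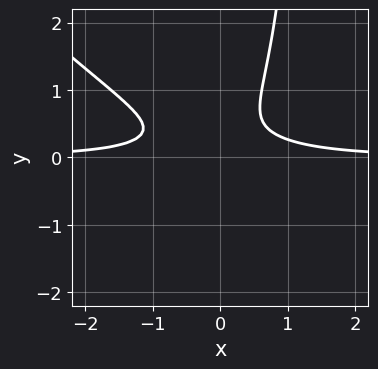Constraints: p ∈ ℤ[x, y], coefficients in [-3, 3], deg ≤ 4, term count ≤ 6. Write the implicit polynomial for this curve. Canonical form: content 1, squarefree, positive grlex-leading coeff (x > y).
1. Degree: the shape is more complex than any degree-2 curve, so deg p = 3.
2. Against the integer gridlines: it misses every integer gridline on the y-axis; no x-intercept at any integer in the box.
3. Matching integer coefficients to the picture gives p.

2*x^2*y + 2*x*y^2 - 3*y^2 + 2*y - 1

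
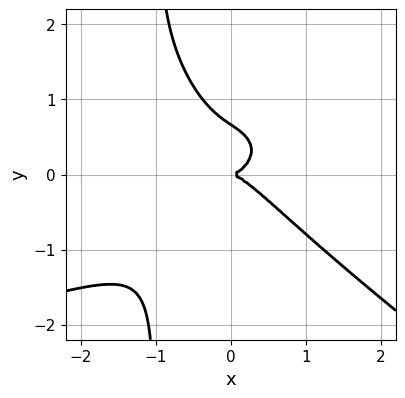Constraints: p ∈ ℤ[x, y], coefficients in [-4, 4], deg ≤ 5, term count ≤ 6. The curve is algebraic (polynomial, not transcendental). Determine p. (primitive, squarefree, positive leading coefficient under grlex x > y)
First, the degree is 4 — the shape is more complex than any degree-3 curve.
Then, observable constraints: one y-axis crossing is at y = 0; it meets the x-axis at x = 0 (among the integer gridlines).
Finally, the integer polynomial consistent with all of this is the stated p.

2*x^2*y^2 + 3*x*y^3 + 3*x^3 + 3*y^3 - 2*y^2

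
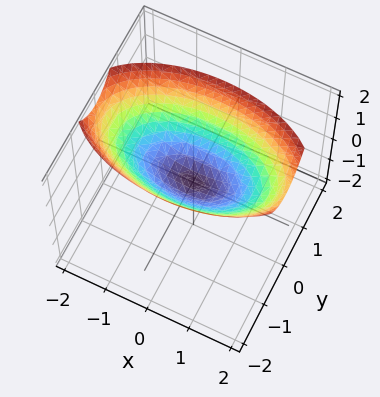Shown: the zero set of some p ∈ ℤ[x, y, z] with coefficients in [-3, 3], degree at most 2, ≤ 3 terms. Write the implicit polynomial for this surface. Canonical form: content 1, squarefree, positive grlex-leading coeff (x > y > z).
x^2 + 3*y^2 - 3*z

1. deg p = 2. A single bowl opening along one axis; a quadric.
2. Symmetries: mirror symmetry y ↦ −y ⇒ only even powers of y; mirror symmetry x ↦ −x ⇒ only even powers of x.
3. Checking where it meets the axes: it crosses the x-axis at the gridline x = 0; it crosses the z-axis at the gridline z = 0; it meets the y-axis at y = 0 (among the integer gridlines).
4. Assembling these constraints gives the stated polynomial.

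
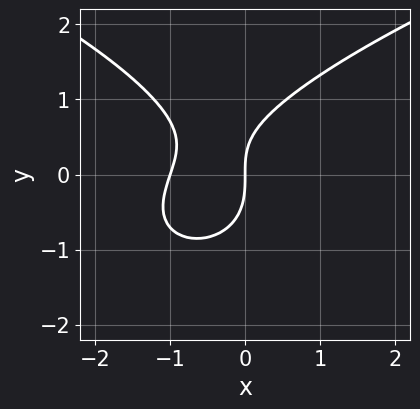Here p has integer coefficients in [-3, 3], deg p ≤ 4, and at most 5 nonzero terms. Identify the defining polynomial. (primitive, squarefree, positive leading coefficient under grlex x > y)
(a) Degree: the shape is more complex than any degree-2 curve, so deg p = 3.
(b) Reading off the gridlines: the x-axis gridline crossings are at x ∈ {-1, 0}; it meets the y-axis at y = 0 (among the integer gridlines).
(c) Together with the visible shape, these determine p as stated.

2*y^3 - 3*x^2 + x*y - 3*x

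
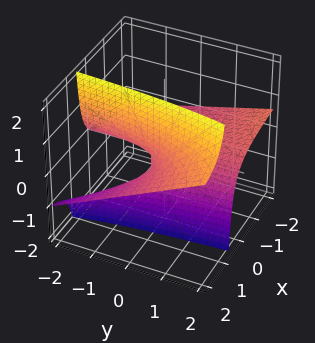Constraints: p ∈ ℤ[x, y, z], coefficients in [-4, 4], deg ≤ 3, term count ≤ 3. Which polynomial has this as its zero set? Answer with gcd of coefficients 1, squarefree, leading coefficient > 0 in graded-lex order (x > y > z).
(a) deg p = 2.
(b) Against the integer gridlines: one z-axis crossing is at z = 0; the visible x-axis segment lies entirely on the surface; the visible y-axis segment lies entirely on the surface.
(c) Together with the visible shape, these determine p as stated.

x*y - 3*x*z + 2*z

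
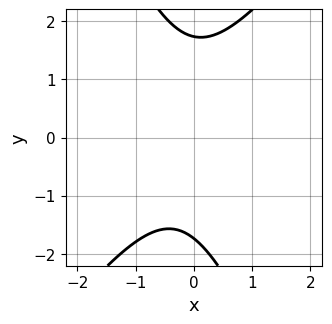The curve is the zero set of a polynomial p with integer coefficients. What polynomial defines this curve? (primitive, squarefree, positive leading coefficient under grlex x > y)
3*x^2 - x*y - y^2 + x + 3

(a) The degree is 2 — the shape is more complex than any degree-1 curve.
(b) Checking where it meets the axes: the curve avoids every integer x-axis point in the box.
(c) Assembling these constraints gives the stated polynomial.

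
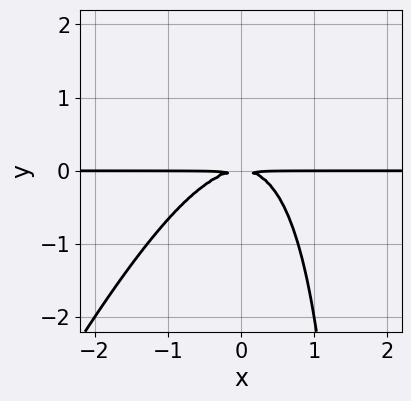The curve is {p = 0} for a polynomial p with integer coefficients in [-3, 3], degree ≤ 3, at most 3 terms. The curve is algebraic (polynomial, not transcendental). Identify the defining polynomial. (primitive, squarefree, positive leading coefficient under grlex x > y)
2*x^2*y - x*y^2 + 2*y^2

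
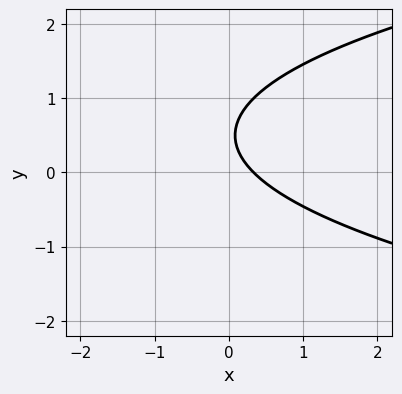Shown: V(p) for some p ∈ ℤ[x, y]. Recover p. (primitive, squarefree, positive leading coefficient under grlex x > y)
(a) The degree is 2 — a generic line meets the curve in up to 2 points.
(b) From the axis intercepts and sections: the curve avoids every integer y-axis point in the box.
(c) These observations pin down the coefficients.

3*y^2 - 3*x - 3*y + 1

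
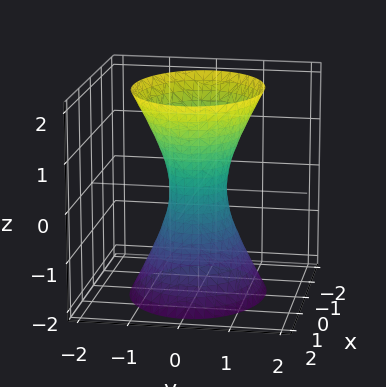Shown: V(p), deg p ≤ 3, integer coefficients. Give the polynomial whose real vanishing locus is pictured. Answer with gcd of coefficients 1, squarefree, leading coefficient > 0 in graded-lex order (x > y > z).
1. The degree is 2 — an hourglass — one-sheet hyperboloid; a quadric.
2. Symmetries: it's symmetric under z → −z, forcing even powers of z; it's symmetric under x → −x, forcing even powers of x; mirror symmetry y ↦ −y ⇒ only even powers of y.
3. From the axis intercepts and sections: the surface avoids every integer z-axis point in the box.
4. These observations pin down the coefficients.

2*x^2 + 3*y^2 - z^2 - 1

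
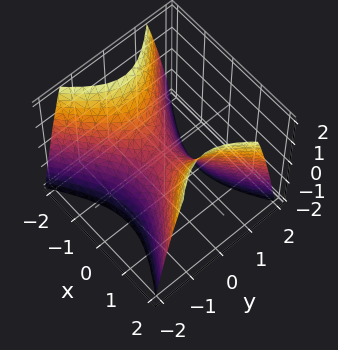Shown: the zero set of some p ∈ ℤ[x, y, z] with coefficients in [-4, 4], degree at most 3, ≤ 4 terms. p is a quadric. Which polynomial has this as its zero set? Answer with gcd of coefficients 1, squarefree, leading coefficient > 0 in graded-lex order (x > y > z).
deg p = 2.
Symmetries: the x ↦ −x reflection is a symmetry, so x appears only in even powers; mirror symmetry y ↦ −y ⇒ only even powers of y.
Checking where it meets the axes: one z-axis crossing is at z = 0; one y-axis crossing is at y = 0.
Assembling these constraints gives the stated polynomial.

2*x^2 - 3*y^2 - 2*z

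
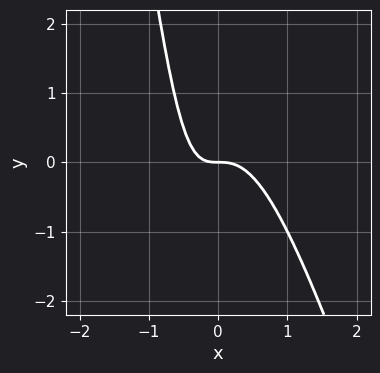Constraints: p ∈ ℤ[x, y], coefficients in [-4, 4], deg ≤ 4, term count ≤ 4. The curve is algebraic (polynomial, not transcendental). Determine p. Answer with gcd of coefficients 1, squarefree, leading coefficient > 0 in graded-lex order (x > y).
3*x^3 + x^2*y + x*y + y

The degree is 3 — the shape is more complex than any degree-2 curve.
From the axis intercepts and sections: one y-axis crossing is at y = 0; one x-axis crossing is at x = 0.
The integer polynomial consistent with all of this is the stated p.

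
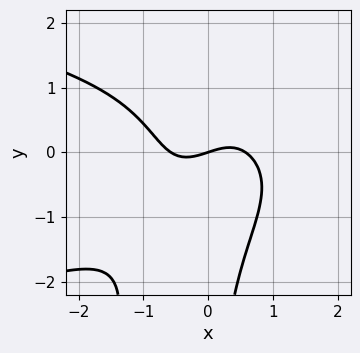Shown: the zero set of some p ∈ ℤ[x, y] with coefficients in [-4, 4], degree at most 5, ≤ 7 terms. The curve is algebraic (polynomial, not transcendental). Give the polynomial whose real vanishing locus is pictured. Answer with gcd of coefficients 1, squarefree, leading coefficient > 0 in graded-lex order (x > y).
3*x^2*y^2 - x*y^3 + 3*x^3 - x + 3*y

First, the degree is 4 — a generic line meets the curve in up to 4 points.
Next, reading off the gridlines: it meets the y-axis at y = 0 (among the integer gridlines); it crosses the x-axis at the gridline x = 0.
Finally, putting this together gives p.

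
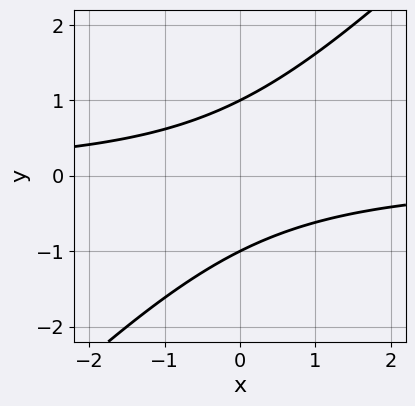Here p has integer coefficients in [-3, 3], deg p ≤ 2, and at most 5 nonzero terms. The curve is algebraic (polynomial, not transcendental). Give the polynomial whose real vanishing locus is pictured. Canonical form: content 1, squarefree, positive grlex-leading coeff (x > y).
(a) deg p = 2. No degree-1 curve has this shape.
(b) Against the integer gridlines: the y-axis gridline crossings are at y ∈ {-1, 1}; no x-intercept at any integer in the box.
(c) These observations pin down the coefficients.

x*y - y^2 + 1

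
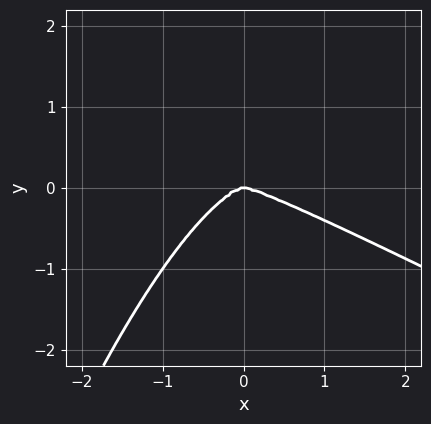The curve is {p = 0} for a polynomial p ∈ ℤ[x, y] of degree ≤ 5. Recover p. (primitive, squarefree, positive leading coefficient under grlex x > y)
The degree is 4 — the shape is more complex than any degree-3 curve.
From the visible intercepts: it crosses the x-axis at the gridline x = 0; it meets the y-axis at y = 0 (among the integer gridlines).
Putting this together gives p.

x^4 + 2*x^3*y + 3*y^3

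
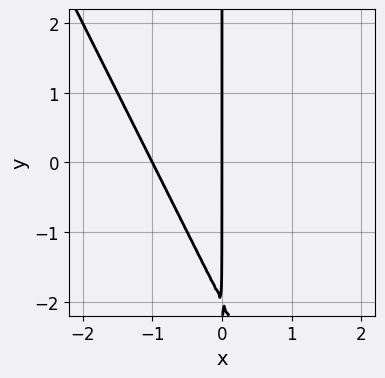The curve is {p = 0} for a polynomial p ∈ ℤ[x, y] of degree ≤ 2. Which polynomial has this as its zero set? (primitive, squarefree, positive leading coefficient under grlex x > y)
2*x^2 + x*y + 2*x

1. Degree: the shape is more complex than any degree-1 curve, so deg p = 2.
2. From the axis intercepts and sections: every point of the y-axis in the box is on the curve; the x-axis gridline crossings are at x ∈ {-1, 0}.
3. These observations pin down the coefficients.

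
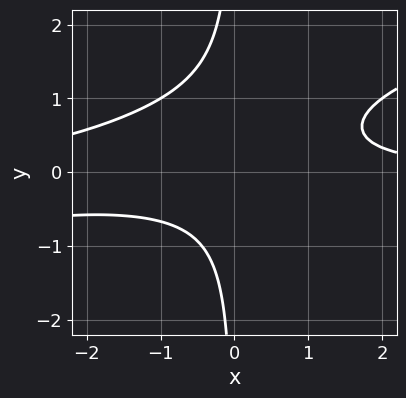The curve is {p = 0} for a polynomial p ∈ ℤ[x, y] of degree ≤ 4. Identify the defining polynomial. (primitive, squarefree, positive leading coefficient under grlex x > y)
x^2*y - 3*x*y^2 + 2*x*y - 2

First, deg p = 3.
Then, checking where it meets the axes: no y-intercept at any integer in the box; the curve avoids every integer x-axis point in the box.
Finally, these observations pin down the coefficients.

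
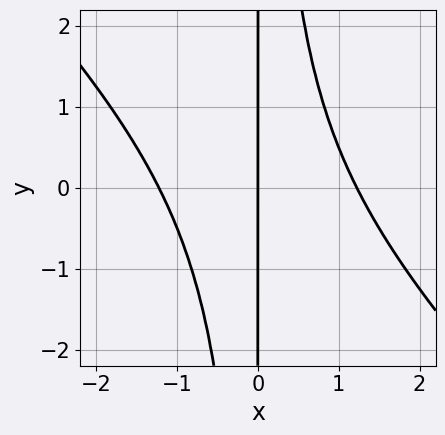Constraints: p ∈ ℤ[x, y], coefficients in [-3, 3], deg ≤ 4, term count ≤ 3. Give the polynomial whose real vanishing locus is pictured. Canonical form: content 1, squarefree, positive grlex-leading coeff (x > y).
2*x^3 + 2*x^2*y - 3*x

The degree is 3 — a generic line meets the curve in up to 3 points.
Against the integer gridlines: it crosses the x-axis at the gridline x = 0; every point of the y-axis in the box is on the curve.
Together with the visible shape, these determine p as stated.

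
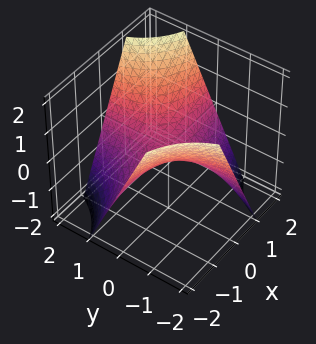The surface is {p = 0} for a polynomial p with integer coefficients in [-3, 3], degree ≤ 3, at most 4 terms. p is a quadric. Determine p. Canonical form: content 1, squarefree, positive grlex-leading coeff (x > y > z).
x*y - z

deg p = 2.
Checking where it meets the axes: it crosses the z-axis at the gridline z = 0; every point of the y-axis in the box is on the surface; every point of the x-axis in the box is on the surface.
The integer polynomial consistent with all of this is the stated p.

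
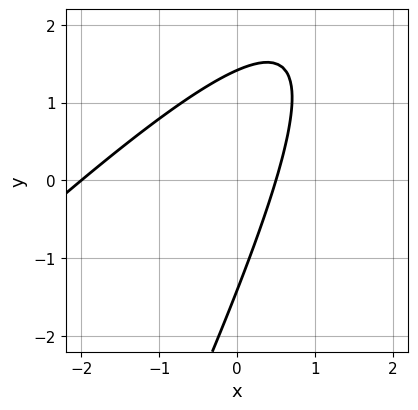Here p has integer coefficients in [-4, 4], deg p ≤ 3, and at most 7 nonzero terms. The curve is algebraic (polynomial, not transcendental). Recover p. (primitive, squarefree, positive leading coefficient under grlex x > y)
2*x^2 - 3*x*y + y^2 + 3*x - 2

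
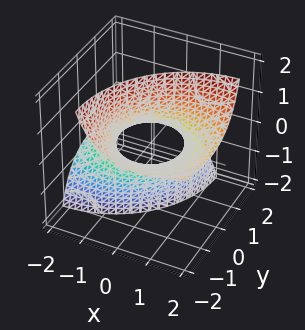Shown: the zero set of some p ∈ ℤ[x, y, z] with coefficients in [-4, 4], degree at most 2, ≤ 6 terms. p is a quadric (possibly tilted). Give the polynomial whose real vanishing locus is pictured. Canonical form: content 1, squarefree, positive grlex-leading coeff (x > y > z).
(a) deg p = 2. The shape is more complex than any degree-1 surface.
(b) Observable constraints: among the integer gridlines, it crosses the x-axis at x ∈ {-1, 1}; no z-intercept at any integer in the box.
(c) These observations pin down the coefficients. Check: (0, -1, 0) on the y-axis lies on the surface, and p(0, -1, 0) = 0. ✓

x^2 - 2*x*z + y^2 + 2*y*z - 1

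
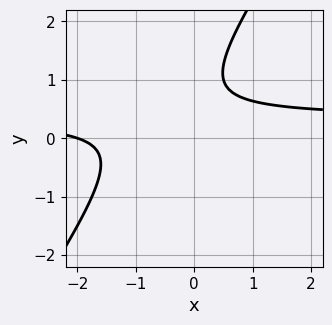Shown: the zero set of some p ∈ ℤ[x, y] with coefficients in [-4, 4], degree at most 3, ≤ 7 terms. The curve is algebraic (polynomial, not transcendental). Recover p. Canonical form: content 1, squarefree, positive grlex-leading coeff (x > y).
3*x*y - 2*y^2 - x + 3*y - 2

(a) deg p = 2. The shape is more complex than any degree-1 curve.
(b) From the visible intercepts: it misses every integer gridline on the y-axis; one x-axis crossing is at x = -2.
(c) Assembling these constraints gives the stated polynomial.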